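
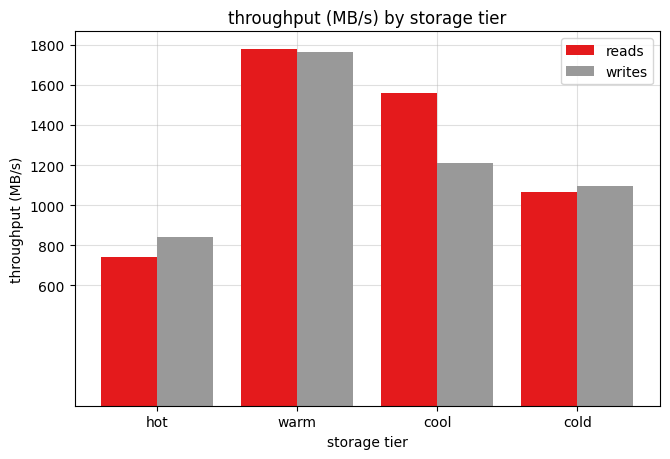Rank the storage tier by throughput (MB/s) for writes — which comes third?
Top 4 for writes: warm ≈ 1800, cool ≈ 1200, cold ≈ 1000, hot ≈ 800.

cold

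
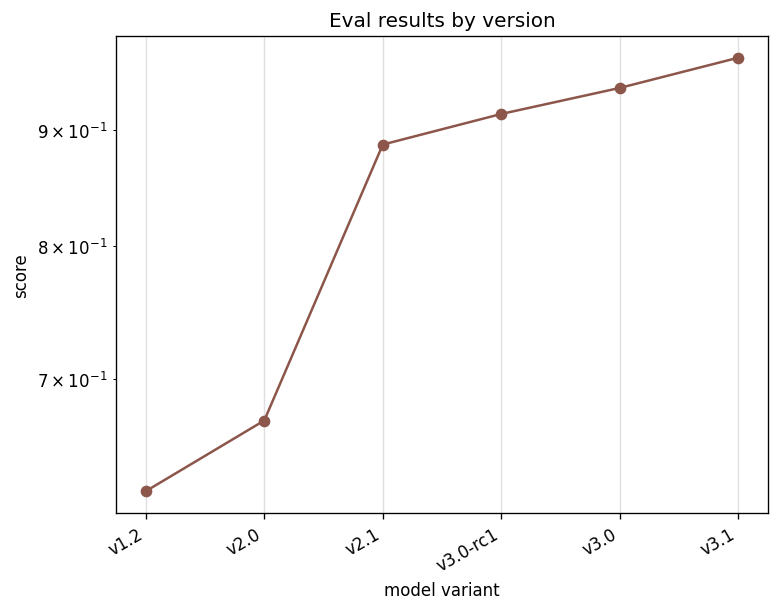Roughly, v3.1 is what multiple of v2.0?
v3.1 ≈ 0.95, v2.0 ≈ 0.65; 0.95/0.65 ≈ 1.46.

≈ 1.46×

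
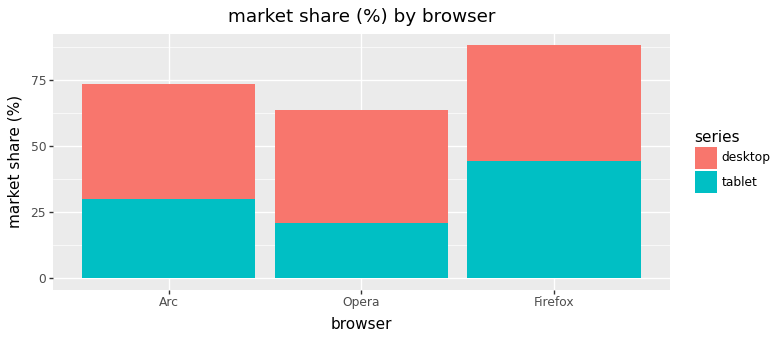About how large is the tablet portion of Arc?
tablet top ≈ 30, bottom ≈ 0; segment ≈ 30.

≈ 30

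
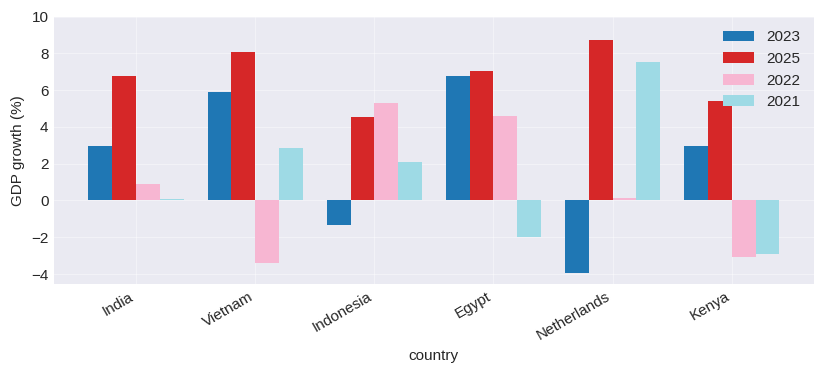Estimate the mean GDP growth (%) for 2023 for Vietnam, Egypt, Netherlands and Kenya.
≈ 2

(6 + 6 + -4 + 2) / 4 ≈ 2.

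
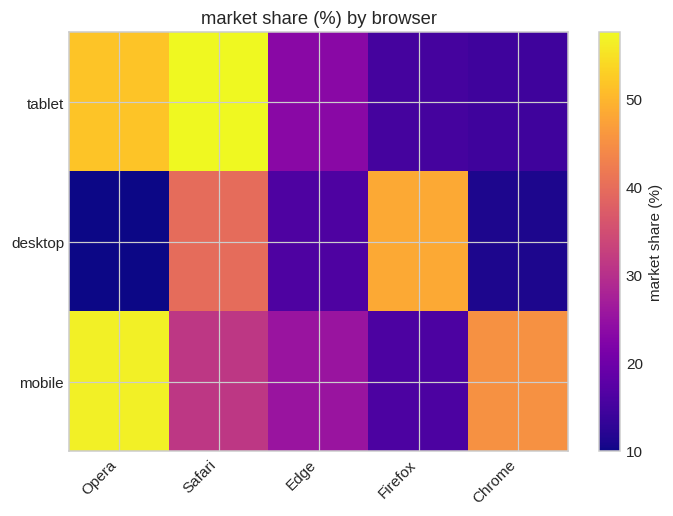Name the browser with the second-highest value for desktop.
Safari

Top 3 for desktop: Firefox ≈ 50, Safari ≈ 40, Edge ≈ 15.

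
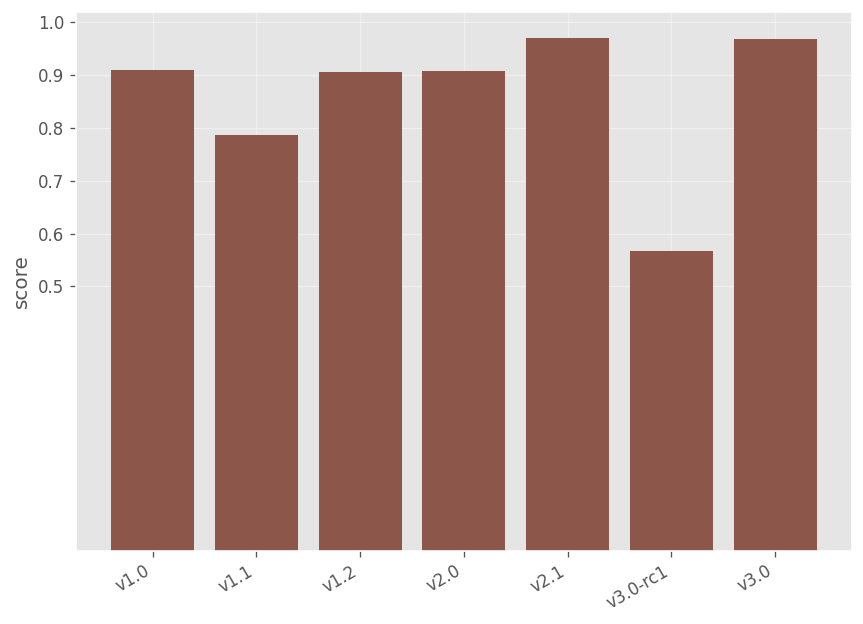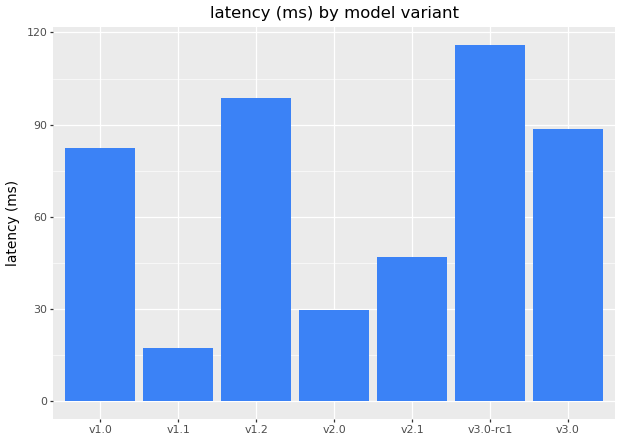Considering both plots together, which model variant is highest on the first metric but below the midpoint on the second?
v2.1

Chart 2 median latency (ms) ≈ 80; below-median model variants: v1.1, v2.0, v2.1. Among those, v2.1 has the highest score (≈ 1).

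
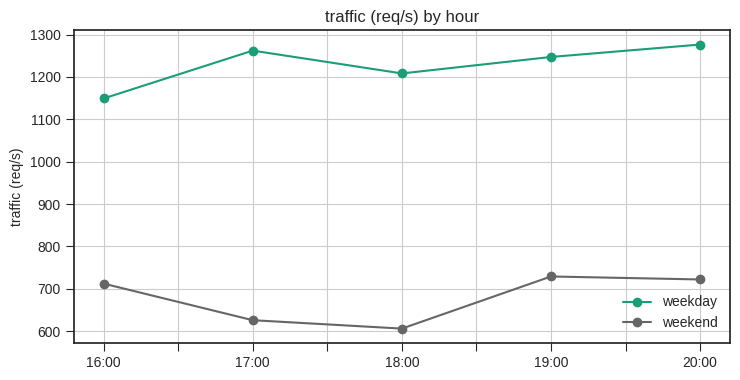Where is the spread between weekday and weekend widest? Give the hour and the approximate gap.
17:00: weekday ≈ 1300, weekend ≈ 600 → gap ≈ 700. Next-largest (18:00) is only ≈ 600.

17:00, ≈ 700 req/s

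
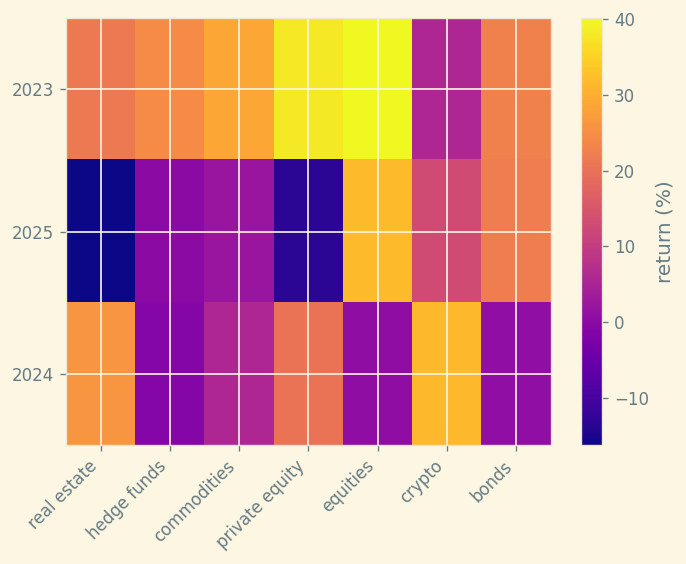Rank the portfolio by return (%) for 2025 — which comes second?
bonds

Top 3 for 2025: equities ≈ 30, bonds ≈ 20, crypto ≈ 15.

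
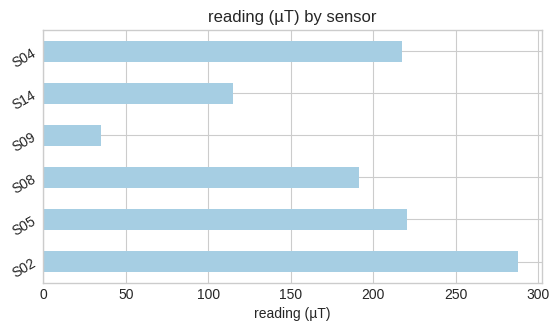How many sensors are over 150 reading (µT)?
Above 150: S02, S05, S08, S04.

4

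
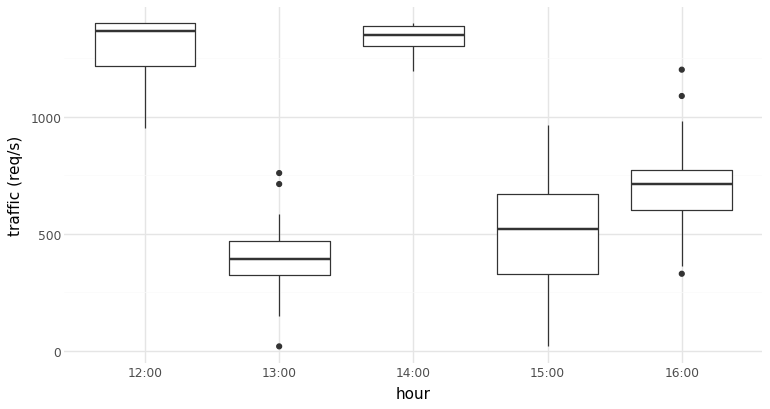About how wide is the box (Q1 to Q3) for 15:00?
≈ 400

Q3 ≈ 700, Q1 ≈ 300; IQR ≈ 400.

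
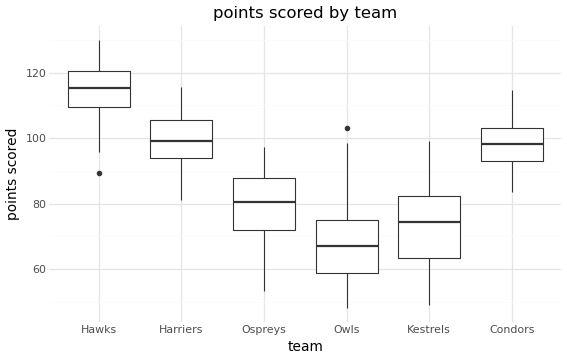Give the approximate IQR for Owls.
≈ 15

Q3 ≈ 75, Q1 ≈ 60; IQR ≈ 15.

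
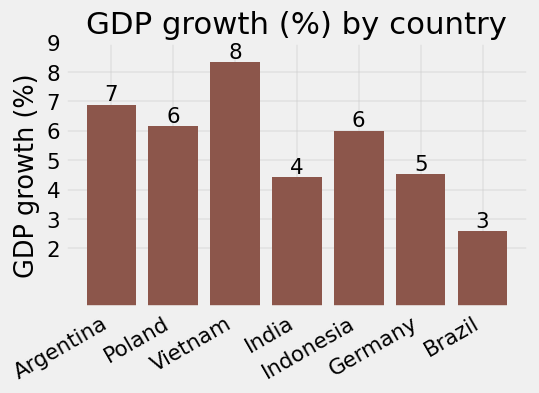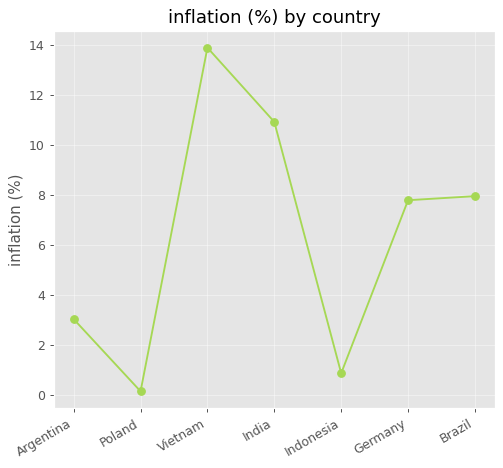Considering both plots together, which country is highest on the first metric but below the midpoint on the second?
Argentina

Chart 2 median inflation (%) ≈ 8; below-median countries: Argentina, Poland, Indonesia. Among those, Argentina has the highest GDP growth (%) (≈ 7).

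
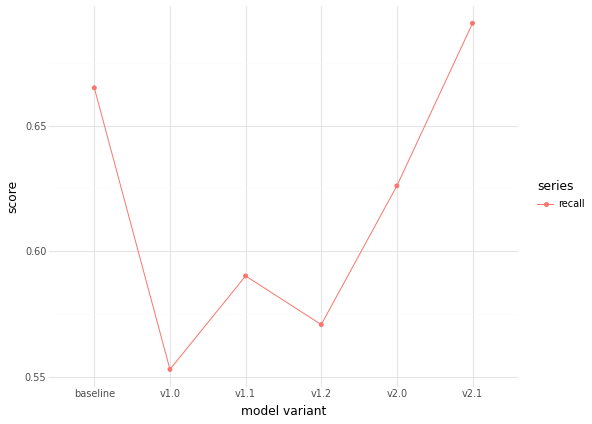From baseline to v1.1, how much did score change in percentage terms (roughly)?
≈ -9.1%

baseline ≈ 0.66, v1.1 ≈ 0.60; (0.60 − 0.66) / 0.66 ≈ -9.1%.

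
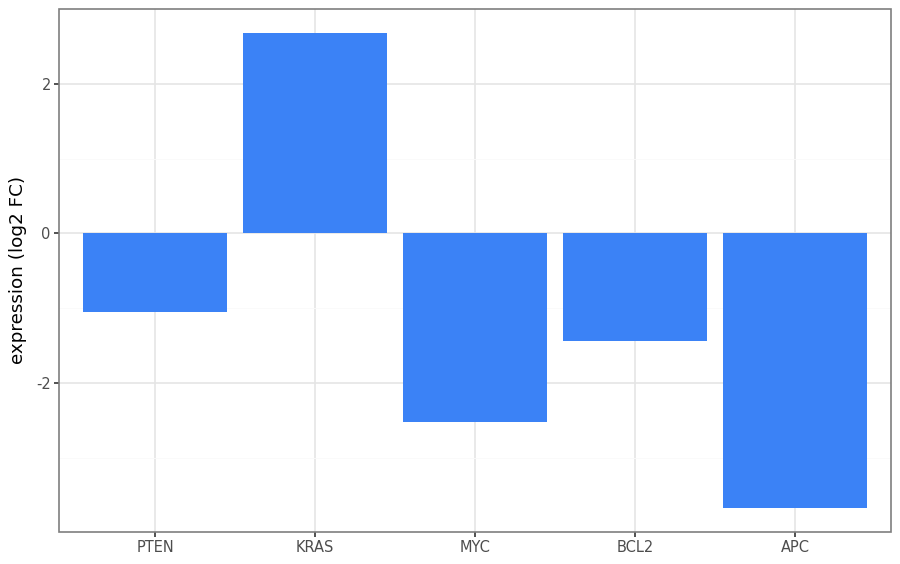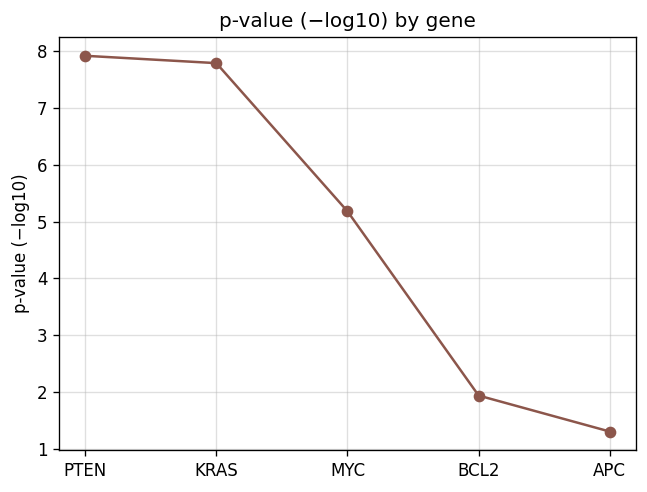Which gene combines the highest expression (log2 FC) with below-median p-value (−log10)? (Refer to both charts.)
Chart 2 median p-value (−log10) ≈ 5; below-median genes: BCL2, APC. Among those, BCL2 has the highest expression (log2 FC) (≈ -1.5).

BCL2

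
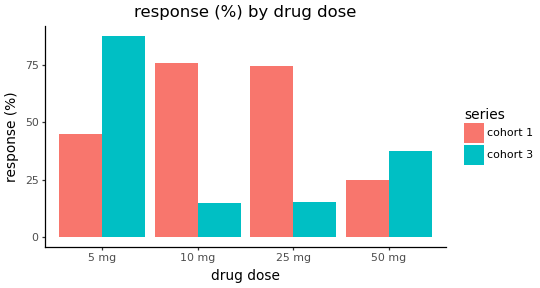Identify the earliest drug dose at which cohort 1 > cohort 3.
10 mg

5 mg: cohort 1 ≈ 40 vs cohort 3 ≈ 90 (not yet); 10 mg: cohort 1 ≈ 80 vs cohort 3 ≈ 10 (first crossover).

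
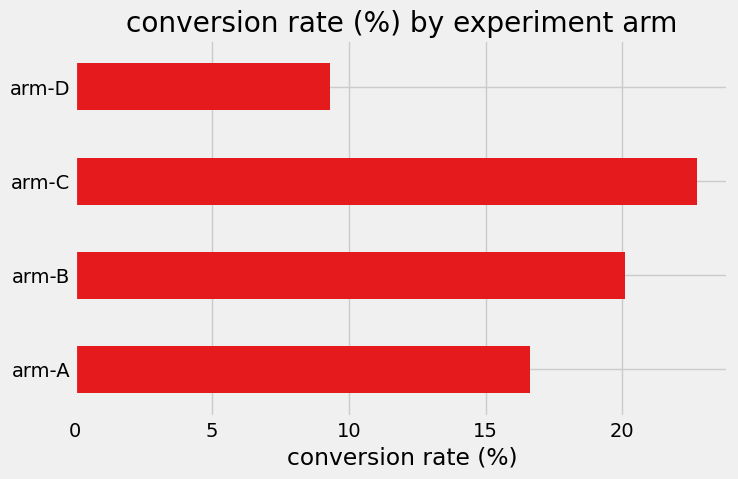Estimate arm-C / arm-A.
arm-C ≈ 22, arm-A ≈ 16; 22/16 ≈ 1.38.

≈ 1.38×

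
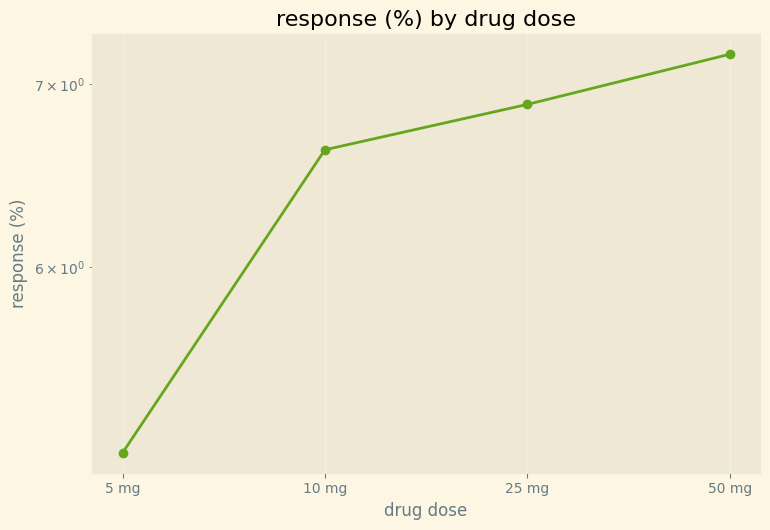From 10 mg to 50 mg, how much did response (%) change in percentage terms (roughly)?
≈ +9.1%

10 mg ≈ 6.6, 50 mg ≈ 7.2; (7.2 − 6.6) / 6.6 ≈ +9.1%.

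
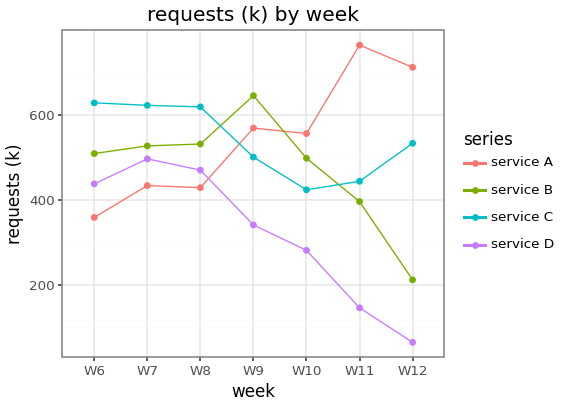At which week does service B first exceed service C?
W9

W8: service B ≈ 500 vs service C ≈ 600 (not yet); W9: service B ≈ 600 vs service C ≈ 500 (first crossover).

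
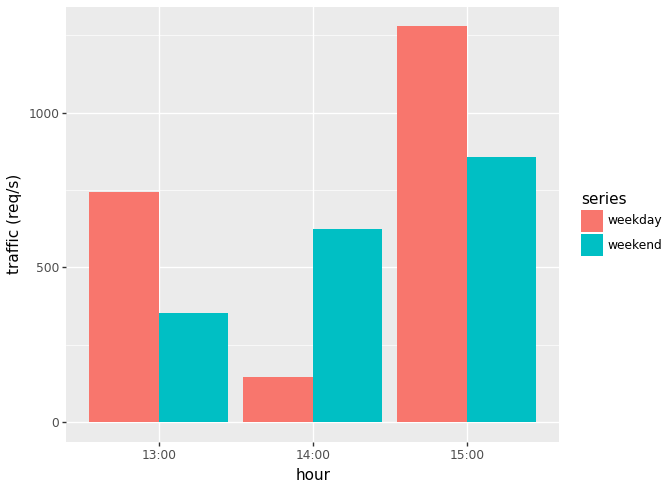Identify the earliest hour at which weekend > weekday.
14:00

13:00: weekend ≈ 400 vs weekday ≈ 800 (not yet); 14:00: weekend ≈ 600 vs weekday ≈ 200 (first crossover).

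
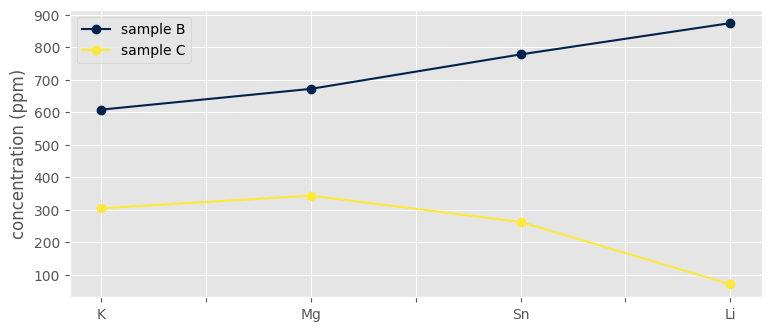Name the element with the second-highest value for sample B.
Sn

Top 3 for sample B: Li ≈ 900, Sn ≈ 800, Mg ≈ 700.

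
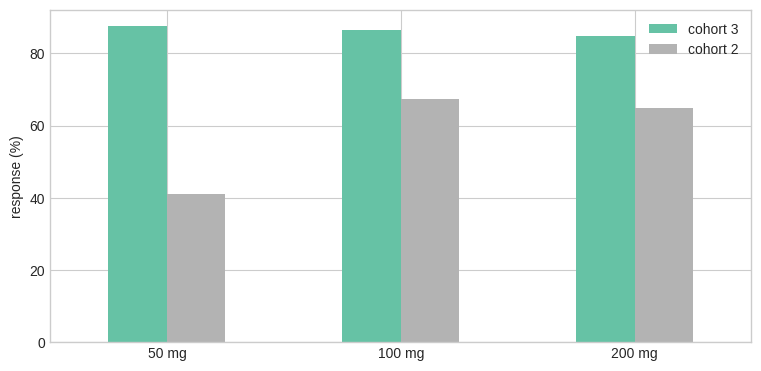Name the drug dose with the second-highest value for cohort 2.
Top 3 for cohort 2: 100 mg ≈ 70, 200 mg ≈ 60, 50 mg ≈ 40.

200 mg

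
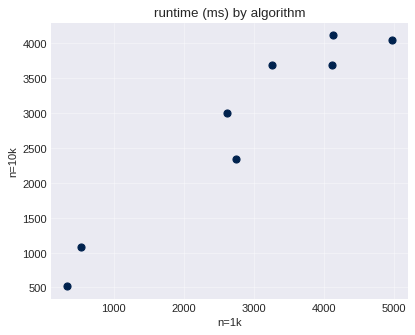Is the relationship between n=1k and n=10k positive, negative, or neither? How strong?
positive, strong

Points are positively correlated; strong (|r| ≈ 1.0).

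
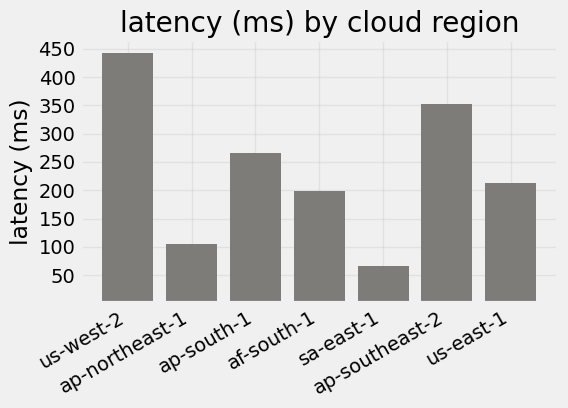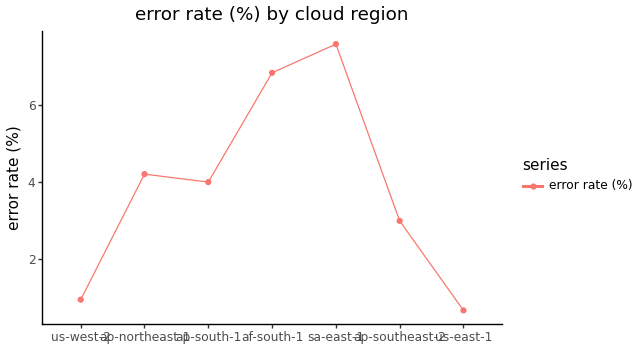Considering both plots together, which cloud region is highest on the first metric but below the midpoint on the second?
us-west-2

Chart 2 median error rate (%) ≈ 4; below-median cloud regions: us-west-2, ap-southeast-2, us-east-1. Among those, us-west-2 has the highest latency (ms) (≈ 450).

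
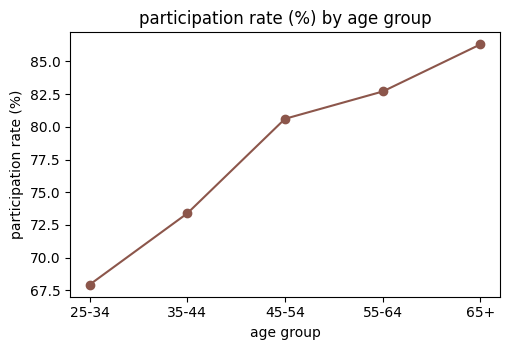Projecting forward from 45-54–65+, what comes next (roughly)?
Last three: 80, 82, 86 → slope ≈ 3/step → next ≈ 89.

≈ 89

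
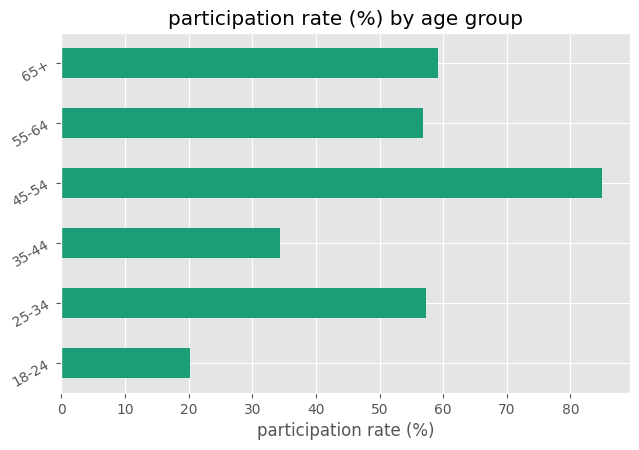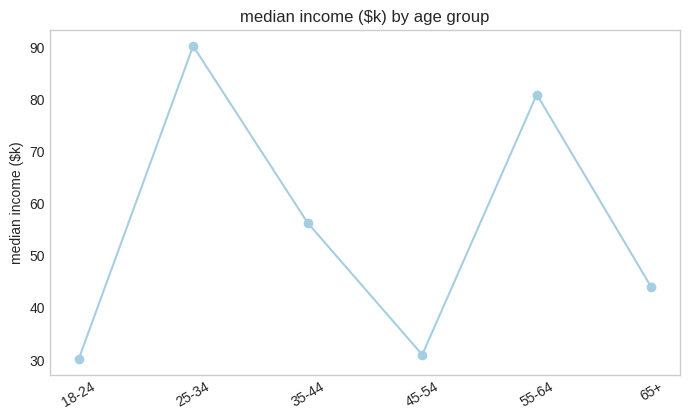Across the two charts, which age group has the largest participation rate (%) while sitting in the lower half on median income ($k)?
45-54

Chart 2 median median income ($k) ≈ 50; below-median age groups: 18-24, 45-54, 65+. Among those, 45-54 has the highest participation rate (%) (≈ 90).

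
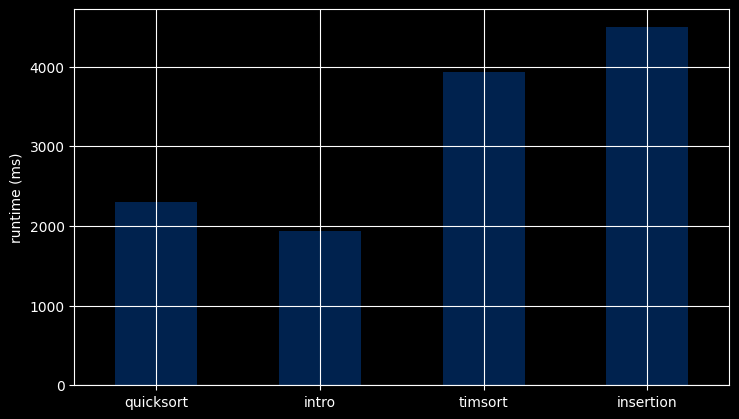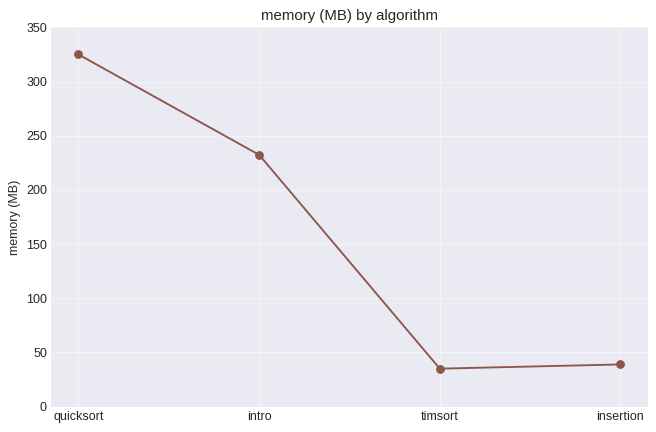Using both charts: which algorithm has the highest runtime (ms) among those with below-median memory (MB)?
insertion

Chart 2 median memory (MB) ≈ 150; below-median algorithms: timsort, insertion. Among those, insertion has the highest runtime (ms) (≈ 4500).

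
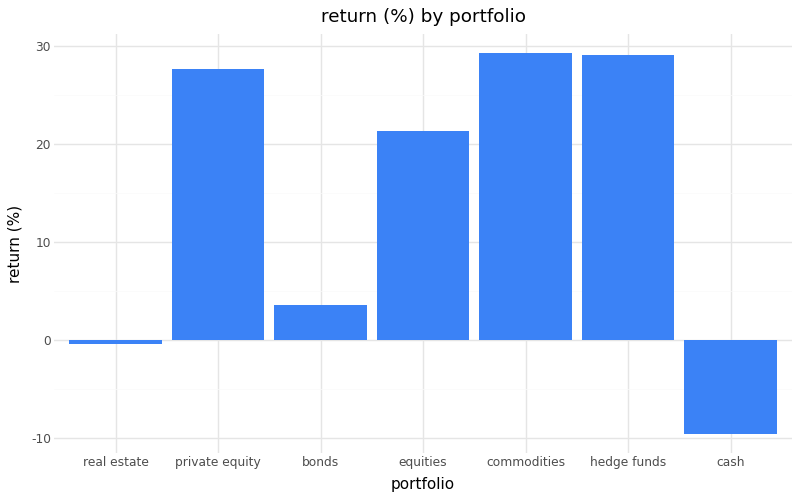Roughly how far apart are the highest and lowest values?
Max commodities ≈ 30, min cash ≈ -10; range ≈ 40.

≈ 40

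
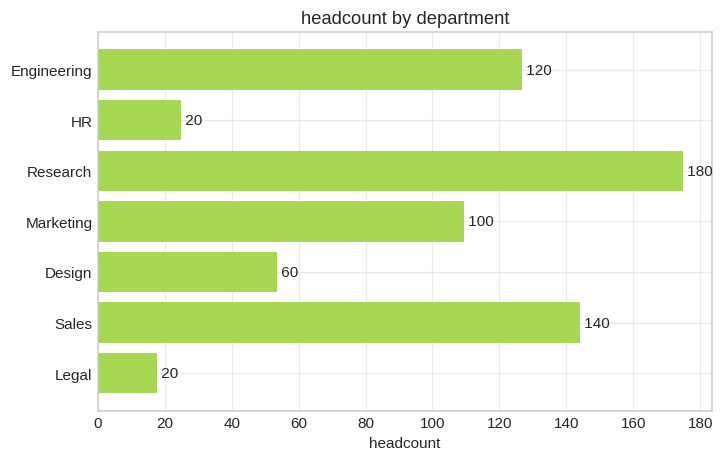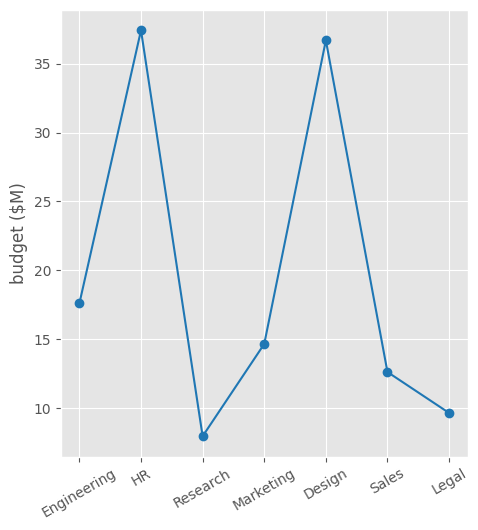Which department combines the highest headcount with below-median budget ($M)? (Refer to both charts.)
Chart 2 median budget ($M) ≈ 15; below-median departments: Research, Sales, Legal. Among those, Research has the highest headcount (≈ 180).

Research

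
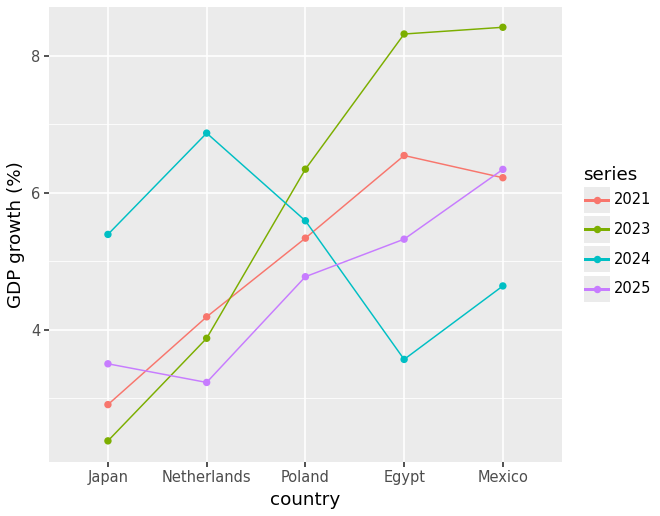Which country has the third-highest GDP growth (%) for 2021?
Top 4 for 2021: Egypt ≈ 7, Mexico ≈ 6, Poland ≈ 5, Netherlands ≈ 4.

Poland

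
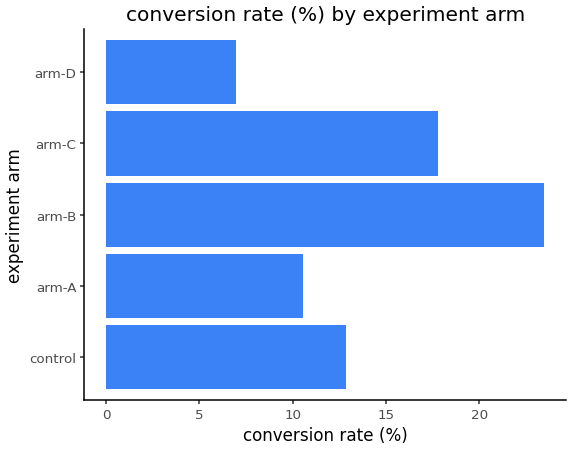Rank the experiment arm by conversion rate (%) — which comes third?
Top 4: arm-B ≈ 24, arm-C ≈ 18, control ≈ 12, arm-A ≈ 10.

control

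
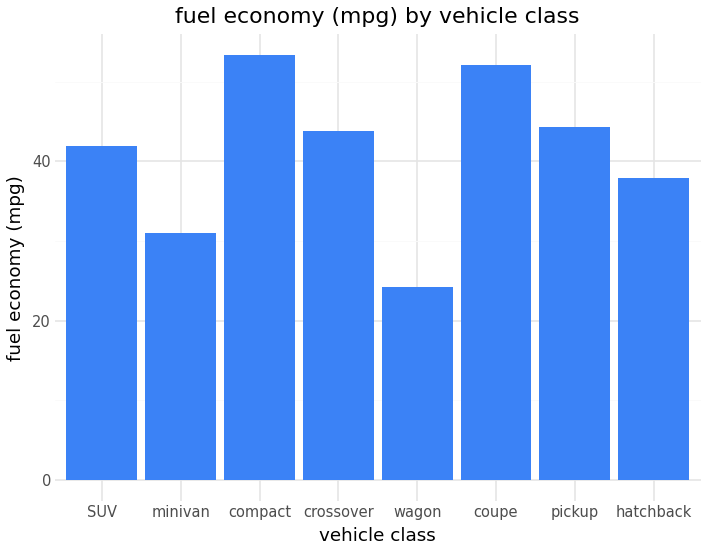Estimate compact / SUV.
≈ 1.38×

compact ≈ 55, SUV ≈ 40; 55/40 ≈ 1.38.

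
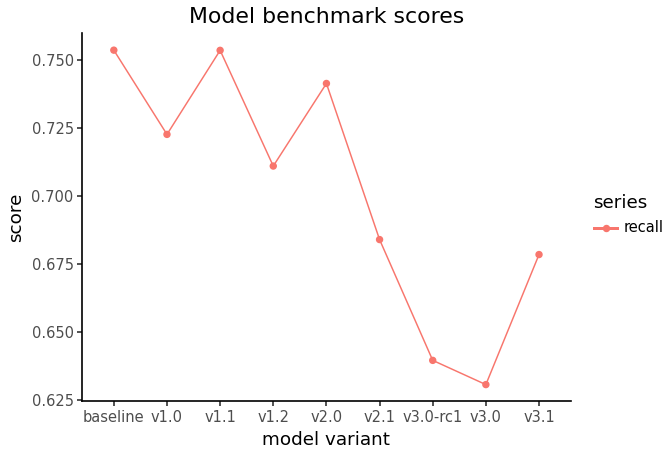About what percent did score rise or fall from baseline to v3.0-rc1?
baseline ≈ 0.76, v3.0-rc1 ≈ 0.64; (0.64 − 0.76) / 0.76 ≈ -15.8%.

≈ -15.8%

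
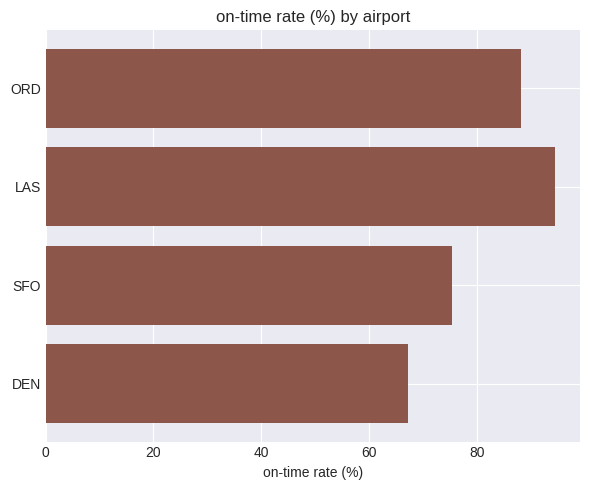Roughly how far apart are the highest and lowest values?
Max LAS ≈ 90, min DEN ≈ 70; range ≈ 20.

≈ 20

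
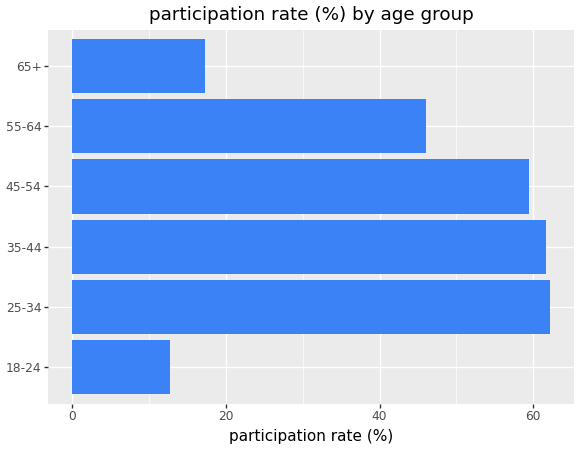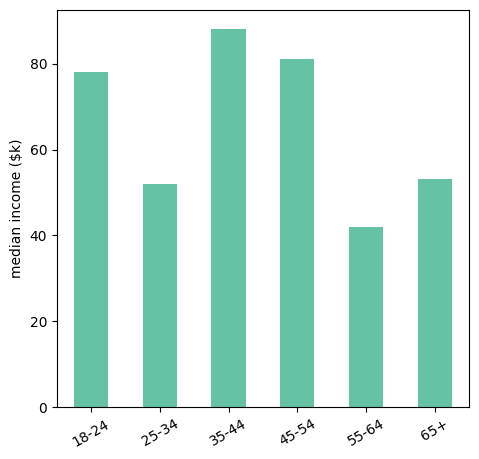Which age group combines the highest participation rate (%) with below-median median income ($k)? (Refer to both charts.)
25-34

Chart 2 median median income ($k) ≈ 70; below-median age groups: 25-34, 55-64, 65+. Among those, 25-34 has the highest participation rate (%) (≈ 60).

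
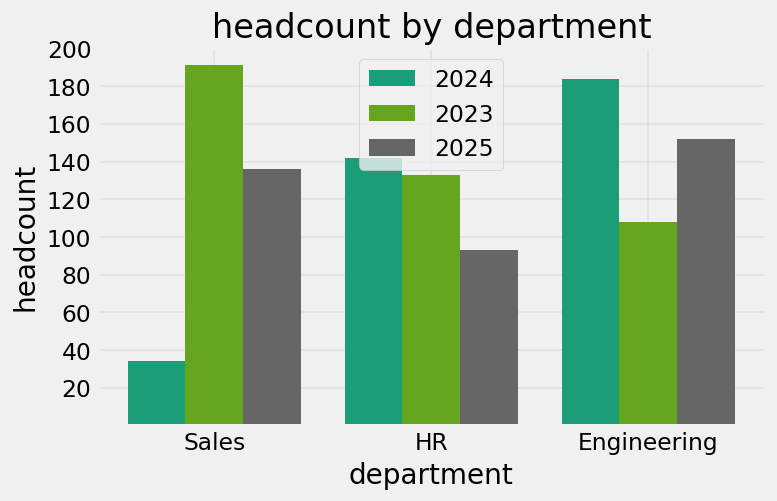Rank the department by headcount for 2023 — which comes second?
HR

Top 3 for 2023: Sales ≈ 200, HR ≈ 140, Engineering ≈ 100.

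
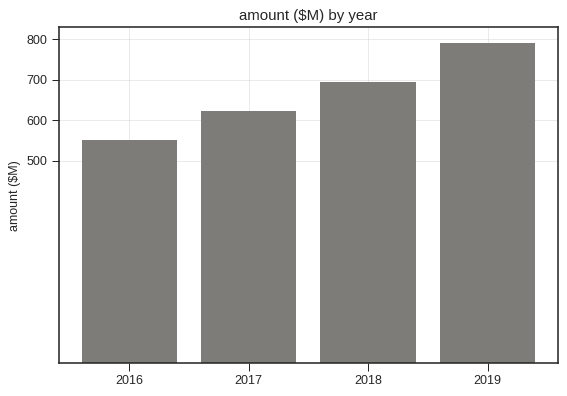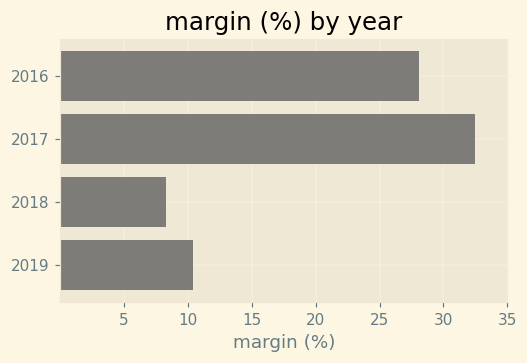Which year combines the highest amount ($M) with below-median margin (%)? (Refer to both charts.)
Chart 2 median margin (%) ≈ 20; below-median years: 2018, 2019. Among those, 2019 has the highest amount ($M) (≈ 800).

2019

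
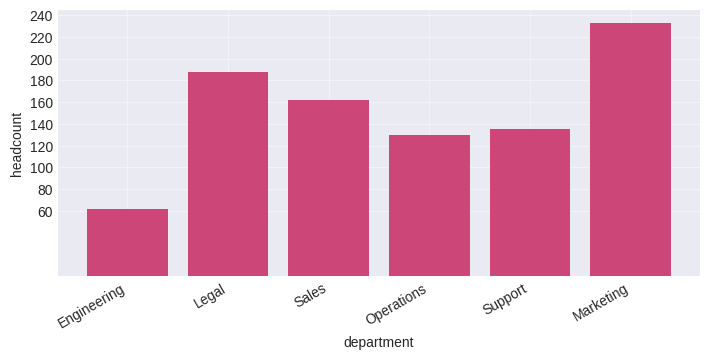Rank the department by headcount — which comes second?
Top 3: Marketing ≈ 240, Legal ≈ 180, Sales ≈ 160.

Legal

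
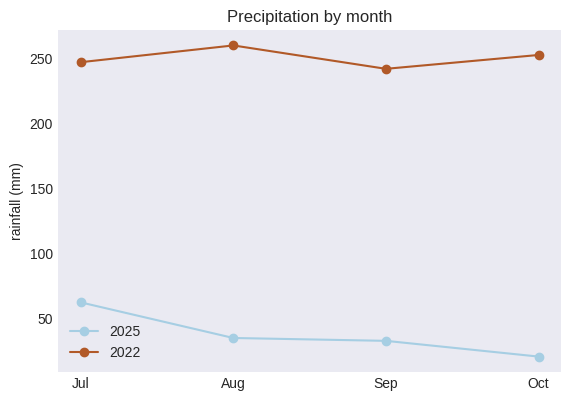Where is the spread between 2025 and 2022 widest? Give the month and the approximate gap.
Oct, ≈ 240 mm

Oct: 2025 ≈ 20, 2022 ≈ 260 → gap ≈ 240. Next-largest (Aug) is only ≈ 220.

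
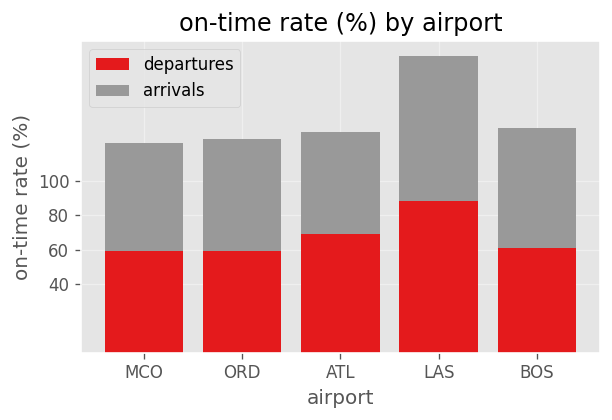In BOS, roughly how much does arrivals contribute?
≈ 80

arrivals top ≈ 140, bottom ≈ 60; segment ≈ 80.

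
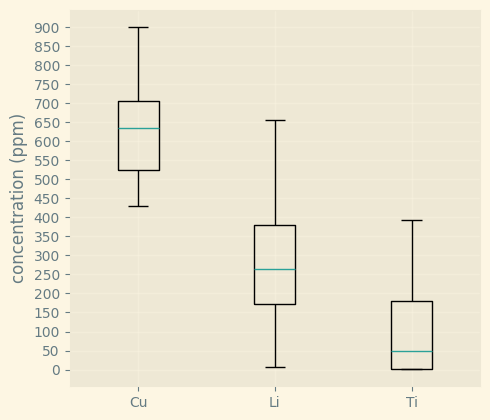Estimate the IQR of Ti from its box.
Q3 ≈ 200, Q1 ≈ 0; IQR ≈ 200.

≈ 200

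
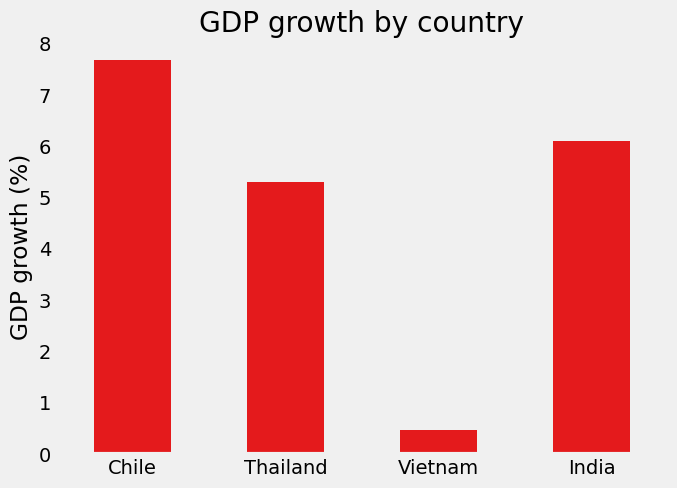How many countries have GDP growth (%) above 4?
Above 4: Chile, Thailand, India.

3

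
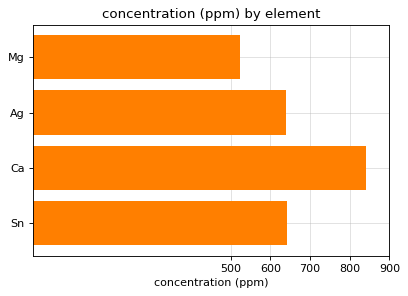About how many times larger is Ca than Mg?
≈ 1.6×

Ca ≈ 800, Mg ≈ 500; 800/500 ≈ 1.6.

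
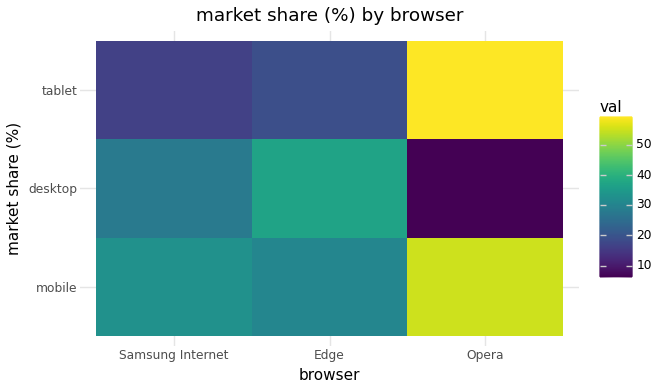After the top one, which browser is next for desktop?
Samsung Internet

Top 3 for desktop: Edge ≈ 35, Samsung Internet ≈ 30, Opera ≈ 5.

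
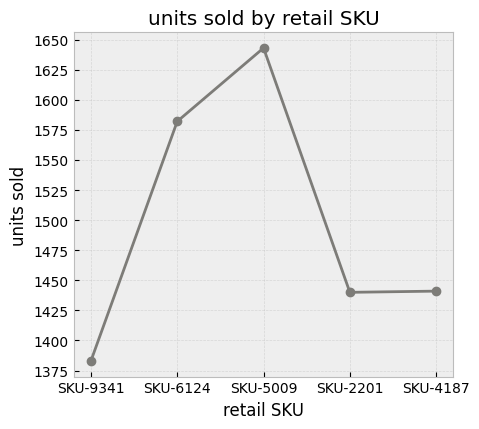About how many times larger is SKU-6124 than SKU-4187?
≈ 1.09×

SKU-6124 ≈ 1575, SKU-4187 ≈ 1450; 1575/1450 ≈ 1.09.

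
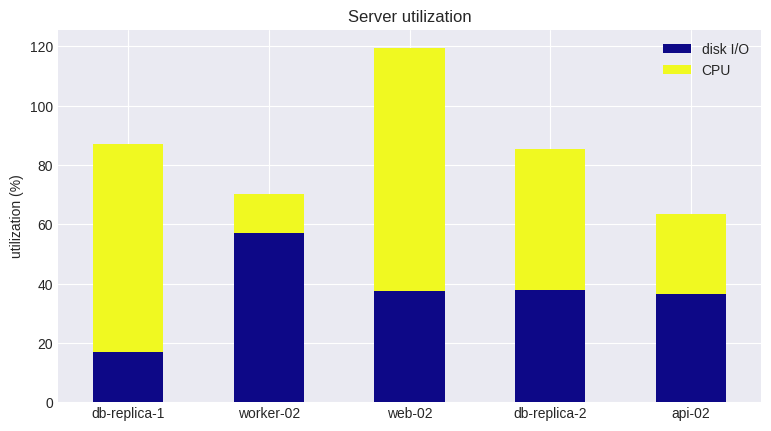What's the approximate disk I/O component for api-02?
≈ 40

disk I/O top ≈ 40, bottom ≈ 0; segment ≈ 40.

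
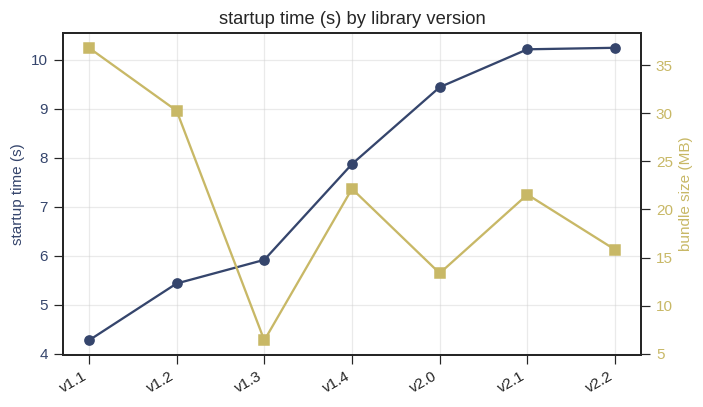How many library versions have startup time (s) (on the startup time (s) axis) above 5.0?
6

Above 5.0: v1.2, v1.3, v1.4, v2.0, v2.1, v2.2.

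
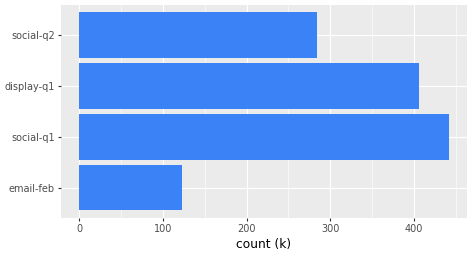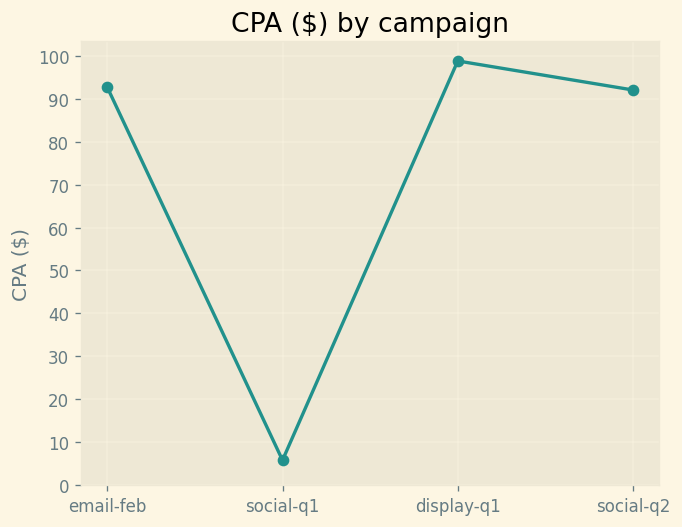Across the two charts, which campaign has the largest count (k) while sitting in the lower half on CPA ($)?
Chart 2 median CPA ($) ≈ 90; below-median campaigns: social-q1, social-q2. Among those, social-q1 has the highest count (k) (≈ 450).

social-q1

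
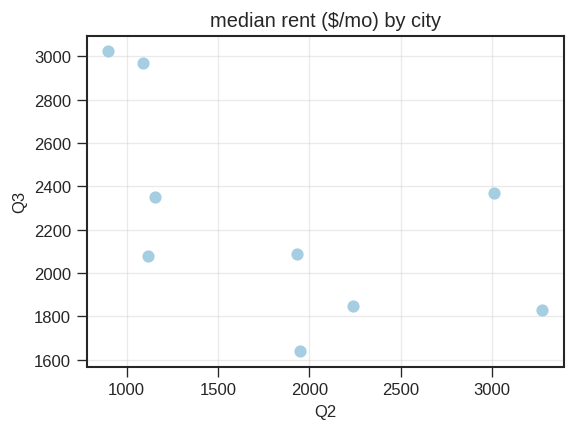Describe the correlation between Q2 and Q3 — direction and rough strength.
Points are negatively correlated; moderate (|r| ≈ 0.6).

negative, moderate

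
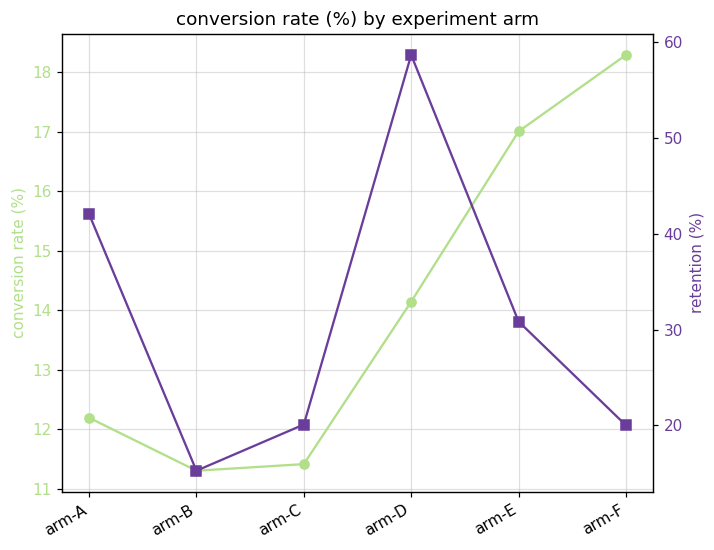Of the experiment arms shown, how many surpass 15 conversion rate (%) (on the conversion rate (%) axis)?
Above 15: arm-E, arm-F.

2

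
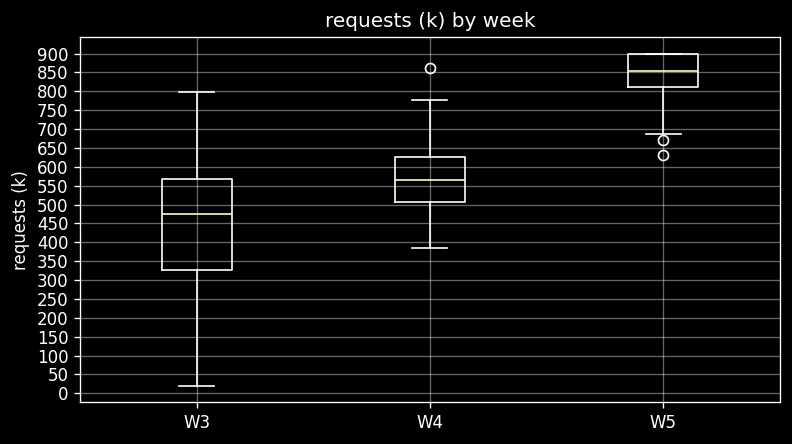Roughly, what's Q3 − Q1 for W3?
≈ 200

Q3 ≈ 550, Q1 ≈ 350; IQR ≈ 200.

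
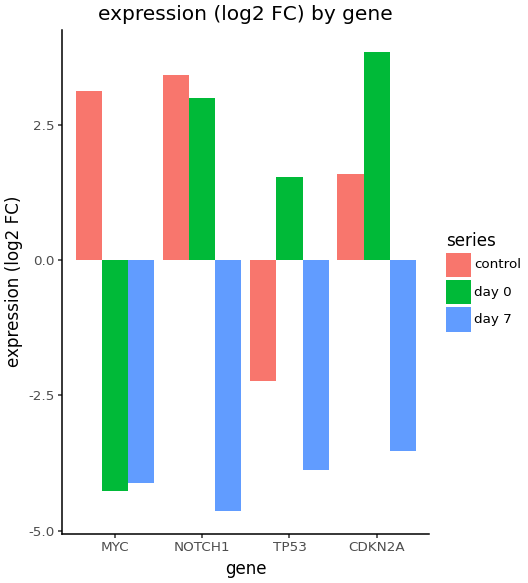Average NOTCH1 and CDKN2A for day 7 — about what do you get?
(-5 + -4) / 2 ≈ -4.

≈ -4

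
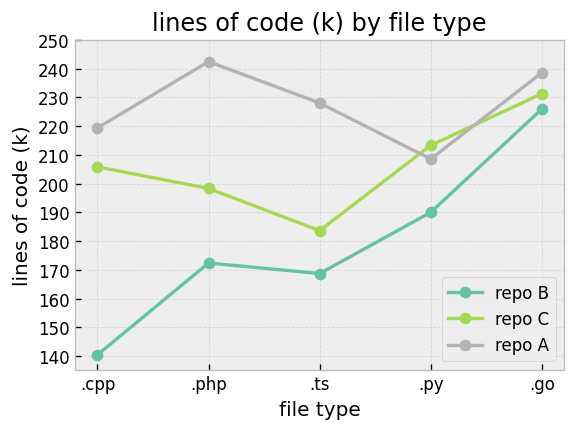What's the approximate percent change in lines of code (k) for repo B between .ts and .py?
.ts ≈ 170, .py ≈ 190; (190 − 170) / 170 ≈ +11.8%.

≈ +11.8%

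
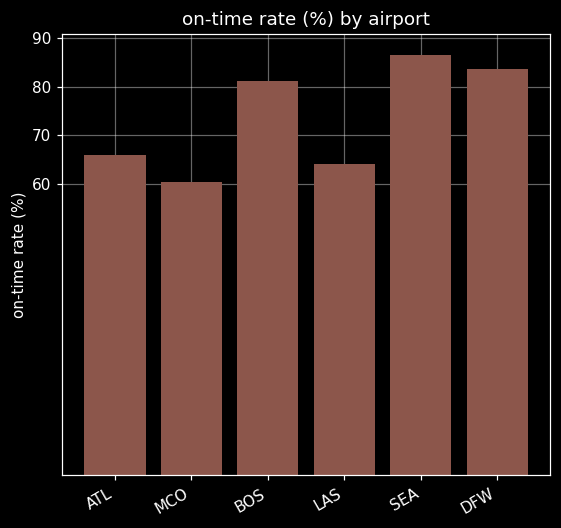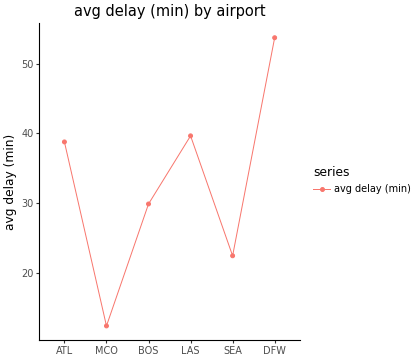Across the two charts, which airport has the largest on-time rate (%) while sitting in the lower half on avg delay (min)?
Chart 2 median avg delay (min) ≈ 35; below-median airports: MCO, BOS, SEA. Among those, SEA has the highest on-time rate (%) (≈ 90).

SEA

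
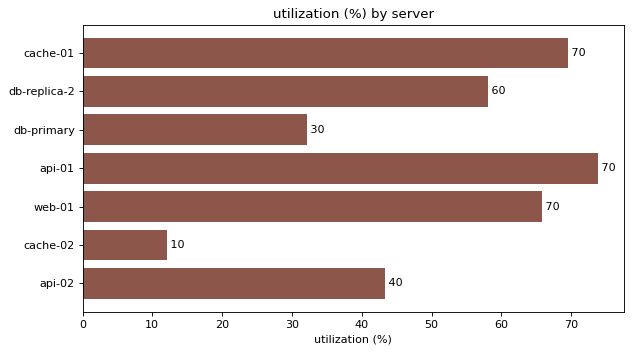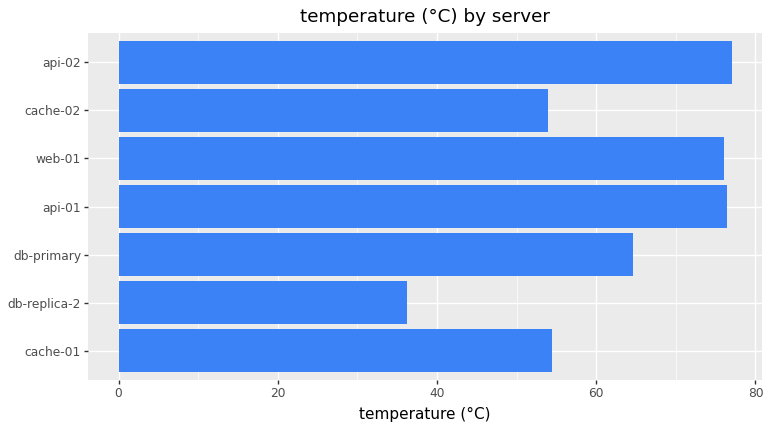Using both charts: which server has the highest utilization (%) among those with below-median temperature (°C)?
cache-01

Chart 2 median temperature (°C) ≈ 60; below-median servers: cache-01, db-replica-2, cache-02. Among those, cache-01 has the highest utilization (%) (≈ 70).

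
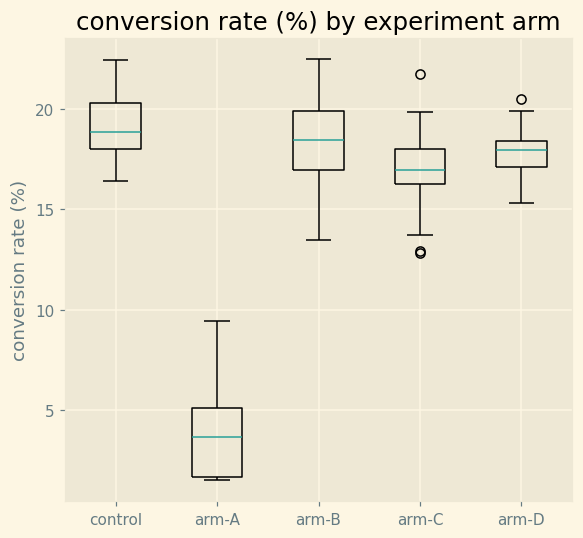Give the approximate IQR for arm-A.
≈ 4

Q3 ≈ 6, Q1 ≈ 2; IQR ≈ 4.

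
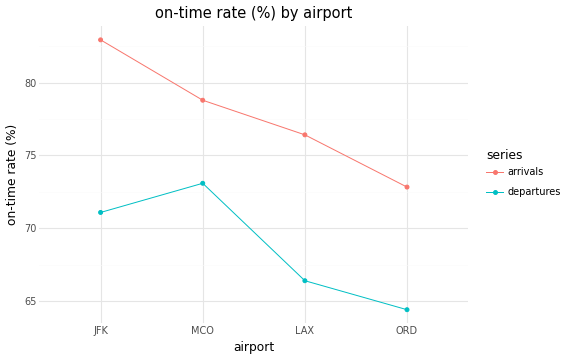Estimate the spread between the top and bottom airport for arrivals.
Max JFK ≈ 82, min ORD ≈ 72; range ≈ 10.

≈ 10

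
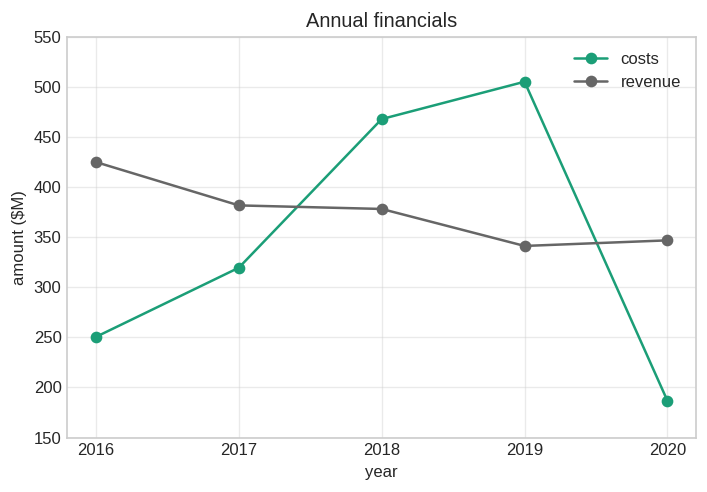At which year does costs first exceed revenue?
2018

2017: costs ≈ 300 vs revenue ≈ 400 (not yet); 2018: costs ≈ 450 vs revenue ≈ 400 (first crossover).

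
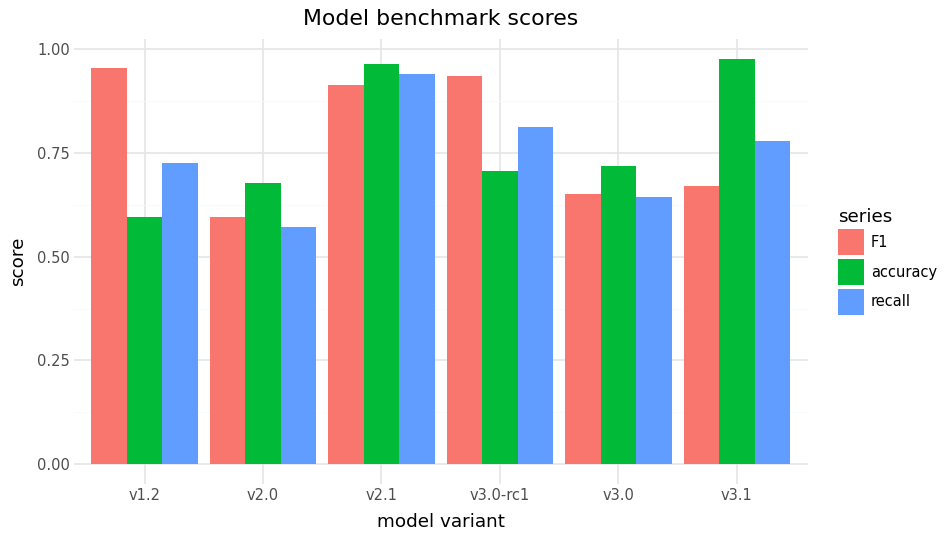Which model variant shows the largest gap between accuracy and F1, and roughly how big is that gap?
v1.2: accuracy ≈ 0.6, F1 ≈ 1.0 → gap ≈ 0.4. Next-largest (v3.1) is only ≈ 0.3.

v1.2, ≈ 0.4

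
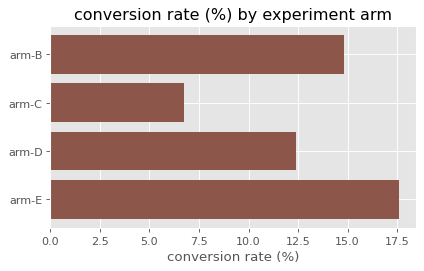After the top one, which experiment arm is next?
Top 3: arm-E ≈ 18, arm-B ≈ 14, arm-D ≈ 12.

arm-B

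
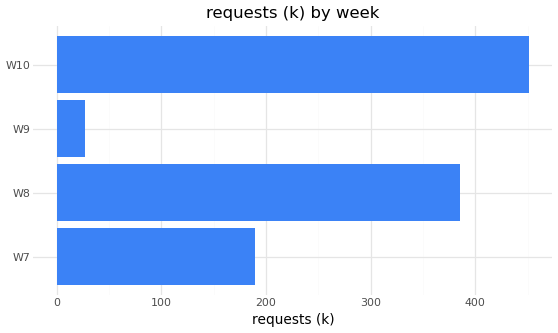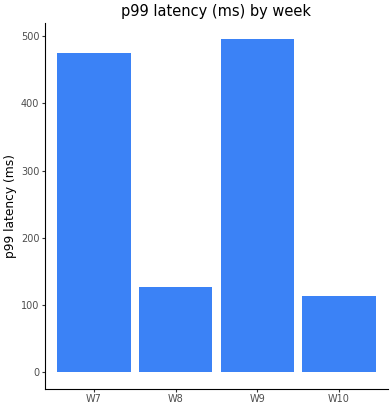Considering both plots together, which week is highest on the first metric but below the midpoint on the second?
W10

Chart 2 median p99 latency (ms) ≈ 300; below-median weeks: W8, W10. Among those, W10 has the highest requests (k) (≈ 450).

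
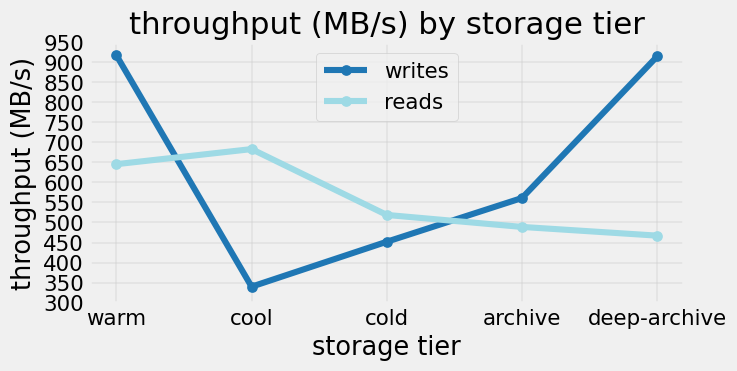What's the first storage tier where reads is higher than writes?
cool

warm: reads ≈ 650 vs writes ≈ 900 (not yet); cool: reads ≈ 700 vs writes ≈ 350 (first crossover).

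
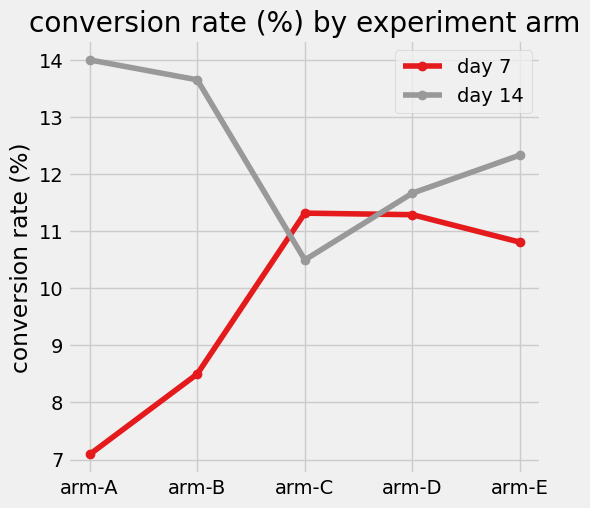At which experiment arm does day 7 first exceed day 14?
arm-C

arm-B: day 7 ≈ 8 vs day 14 ≈ 14 (not yet); arm-C: day 7 ≈ 11 vs day 14 ≈ 10 (first crossover).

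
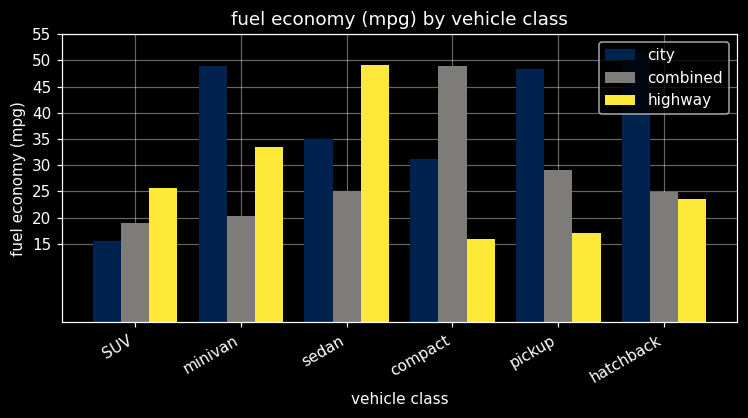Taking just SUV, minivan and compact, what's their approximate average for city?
(15 + 50 + 30) / 3 ≈ 32.

≈ 32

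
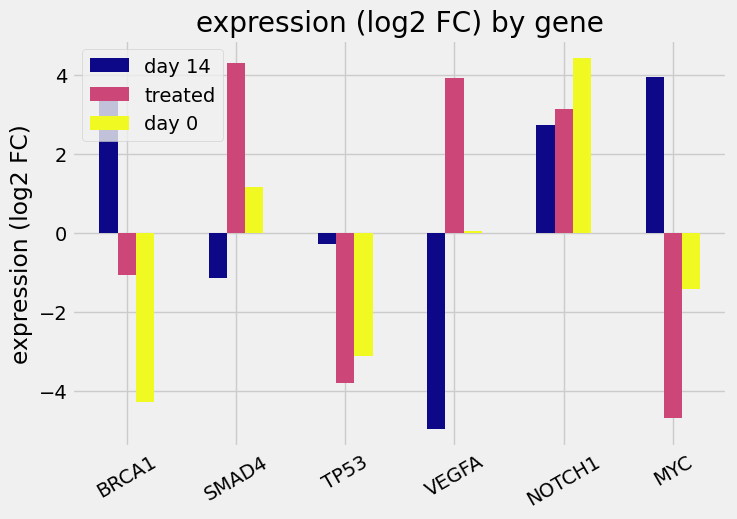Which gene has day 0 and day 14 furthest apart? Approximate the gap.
BRCA1: day 0 ≈ -4, day 14 ≈ 4 → gap ≈ 8. Next-largest (MYC) is only ≈ 5.

BRCA1, ≈ 8 log2 FC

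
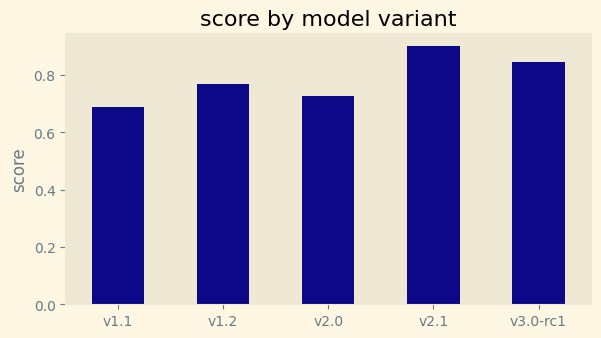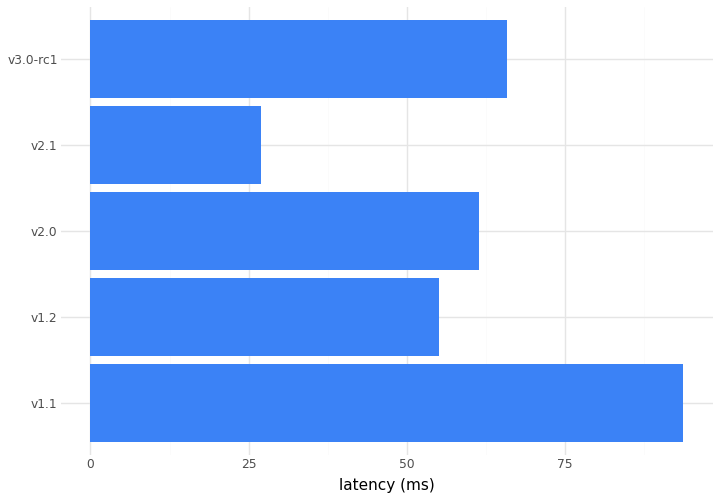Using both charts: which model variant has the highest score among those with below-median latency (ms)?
v2.1

Chart 2 median latency (ms) ≈ 60; below-median model variants: v1.2, v2.1. Among those, v2.1 has the highest score (≈ 0.9).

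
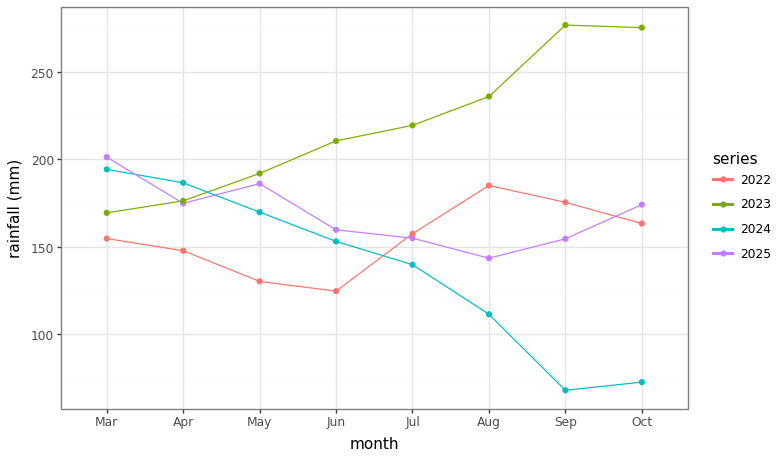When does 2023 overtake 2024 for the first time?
May

Apr: 2023 ≈ 180 vs 2024 ≈ 180 (not yet); May: 2023 ≈ 200 vs 2024 ≈ 160 (first crossover).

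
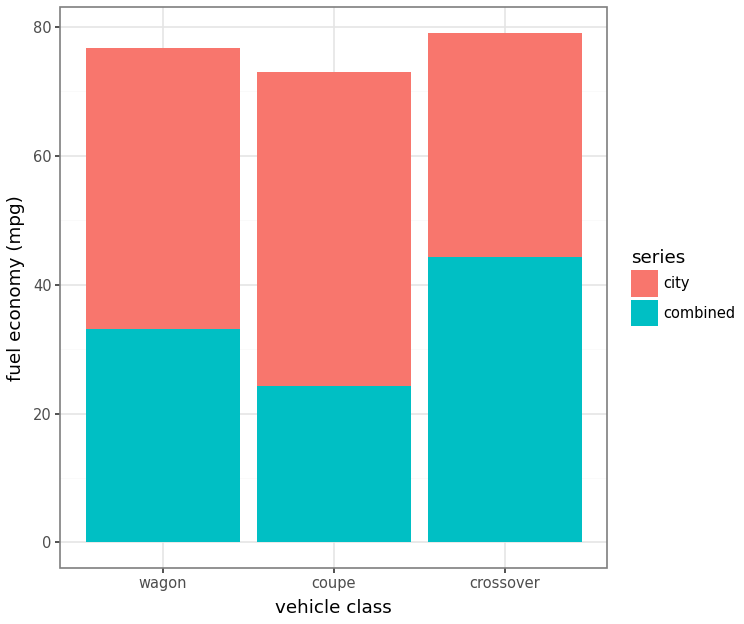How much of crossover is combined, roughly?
combined top ≈ 40, bottom ≈ 0; segment ≈ 40.

≈ 40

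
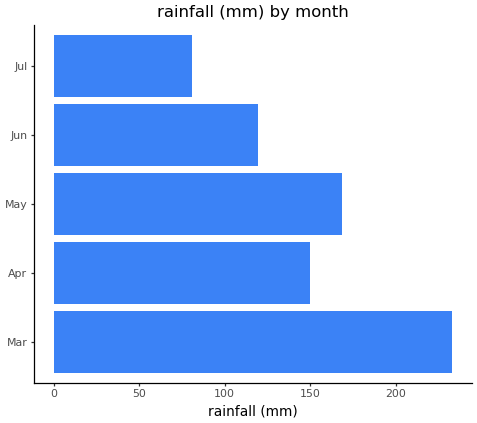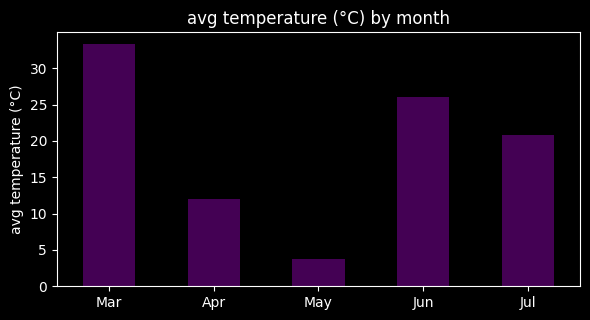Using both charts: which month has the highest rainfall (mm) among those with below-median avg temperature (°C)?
May

Chart 2 median avg temperature (°C) ≈ 20; below-median months: Apr, May. Among those, May has the highest rainfall (mm) (≈ 175).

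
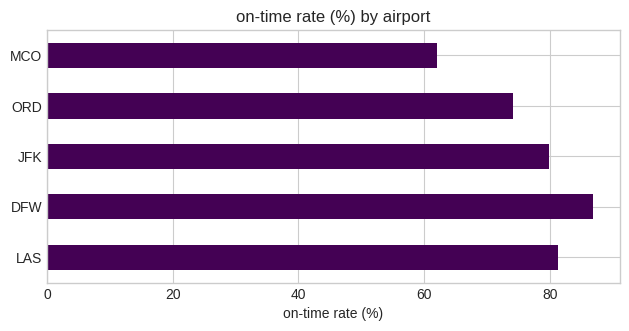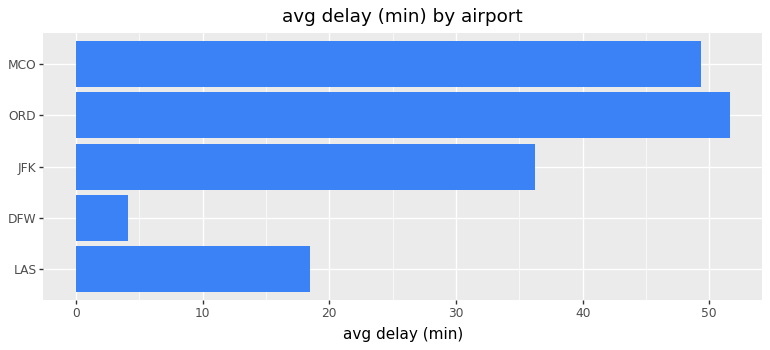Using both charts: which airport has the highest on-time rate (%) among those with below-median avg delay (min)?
DFW

Chart 2 median avg delay (min) ≈ 35; below-median airports: LAS, DFW. Among those, DFW has the highest on-time rate (%) (≈ 90).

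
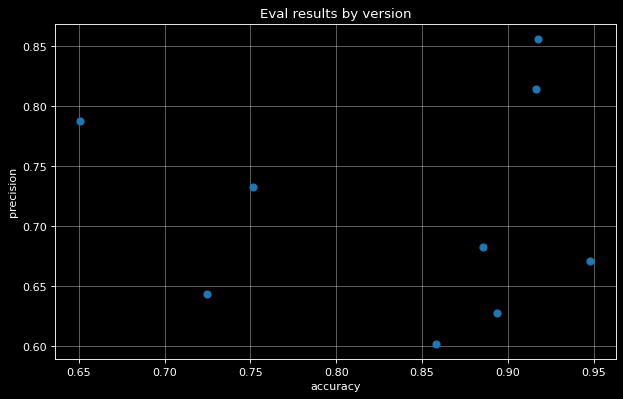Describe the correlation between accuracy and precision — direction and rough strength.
no clear correlation

Points are roughly uncorrelated; weak (|r| ≈ 0.0).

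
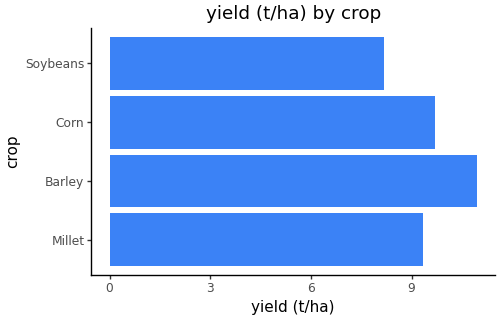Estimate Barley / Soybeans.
Barley ≈ 11, Soybeans ≈ 8; 11/8 ≈ 1.38.

≈ 1.38×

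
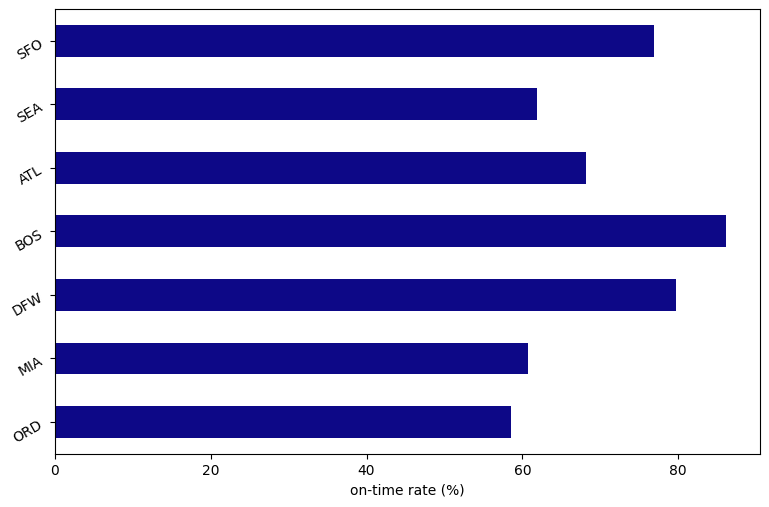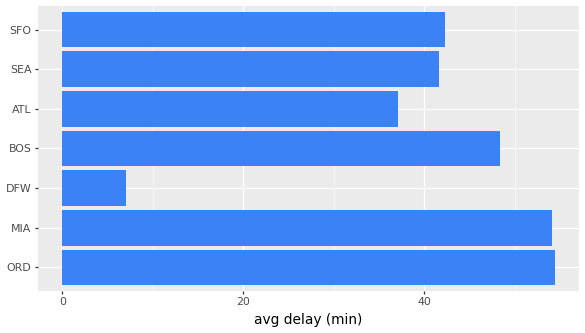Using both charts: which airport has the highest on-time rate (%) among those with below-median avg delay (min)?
DFW

Chart 2 median avg delay (min) ≈ 40; below-median airports: DFW, ATL, SEA. Among those, DFW has the highest on-time rate (%) (≈ 80).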